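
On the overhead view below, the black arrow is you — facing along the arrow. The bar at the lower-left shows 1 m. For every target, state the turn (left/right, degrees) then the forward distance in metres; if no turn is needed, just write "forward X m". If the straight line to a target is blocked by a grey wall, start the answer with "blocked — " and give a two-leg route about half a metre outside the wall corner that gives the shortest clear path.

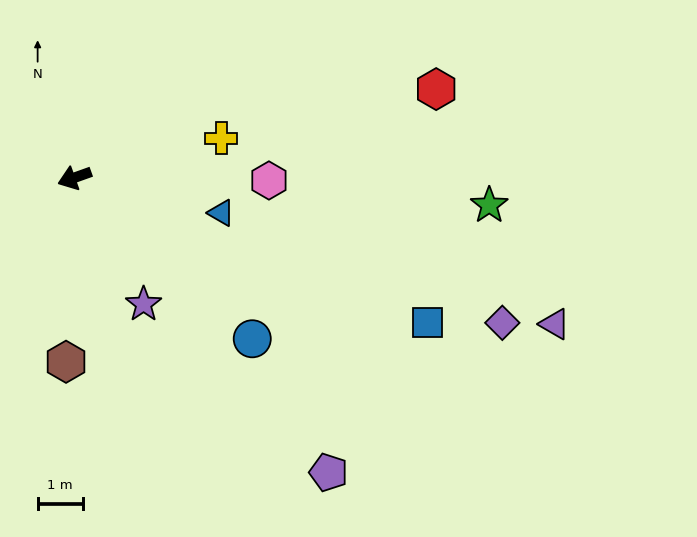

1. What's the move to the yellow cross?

turn left 175°, forward 3.4 m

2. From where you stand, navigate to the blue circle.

turn left 118°, forward 5.3 m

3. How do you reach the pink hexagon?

turn left 160°, forward 4.3 m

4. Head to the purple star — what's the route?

turn left 99°, forward 3.2 m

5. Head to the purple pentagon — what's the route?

turn left 111°, forward 8.7 m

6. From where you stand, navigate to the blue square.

turn left 138°, forward 8.5 m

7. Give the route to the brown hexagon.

turn left 68°, forward 4.1 m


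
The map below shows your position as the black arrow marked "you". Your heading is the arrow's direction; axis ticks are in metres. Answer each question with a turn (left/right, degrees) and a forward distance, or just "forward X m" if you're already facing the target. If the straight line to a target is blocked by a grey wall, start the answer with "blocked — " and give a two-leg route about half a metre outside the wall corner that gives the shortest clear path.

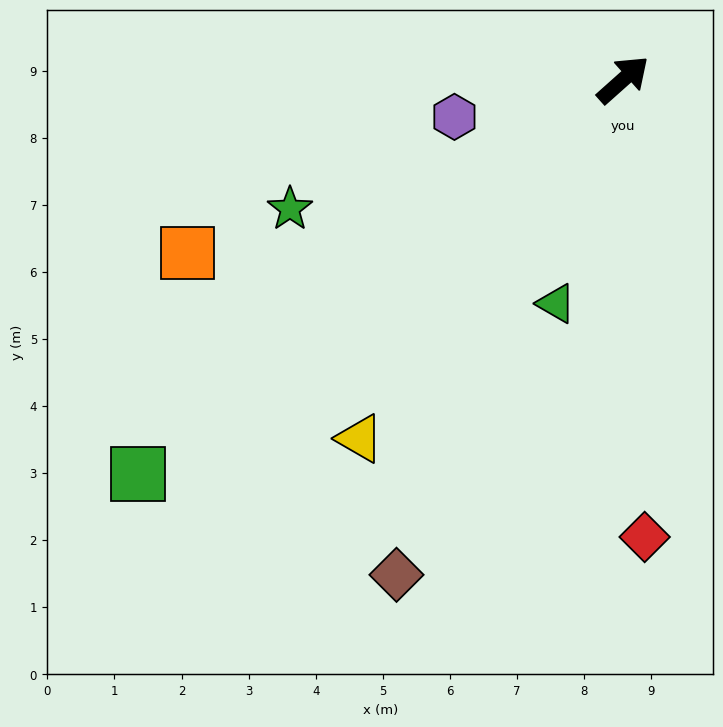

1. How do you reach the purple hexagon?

turn left 151°, forward 2.6 m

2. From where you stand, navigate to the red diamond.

turn right 129°, forward 6.8 m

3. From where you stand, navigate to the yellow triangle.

turn right 168°, forward 6.6 m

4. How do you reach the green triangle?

turn right 148°, forward 3.5 m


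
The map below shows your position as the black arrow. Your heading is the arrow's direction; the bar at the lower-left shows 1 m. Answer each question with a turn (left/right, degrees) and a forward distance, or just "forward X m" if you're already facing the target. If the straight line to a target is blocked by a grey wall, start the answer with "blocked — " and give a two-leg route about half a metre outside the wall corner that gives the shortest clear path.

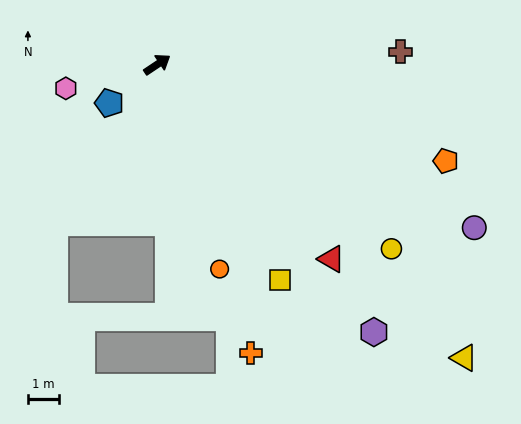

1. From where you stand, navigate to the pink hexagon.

turn left 161°, forward 3.0 m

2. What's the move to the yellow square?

turn right 94°, forward 8.0 m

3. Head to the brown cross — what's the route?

turn right 31°, forward 7.9 m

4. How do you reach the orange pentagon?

turn right 52°, forward 9.8 m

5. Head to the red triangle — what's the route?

turn right 82°, forward 8.4 m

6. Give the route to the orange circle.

turn right 107°, forward 6.9 m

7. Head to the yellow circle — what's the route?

turn right 72°, forward 9.6 m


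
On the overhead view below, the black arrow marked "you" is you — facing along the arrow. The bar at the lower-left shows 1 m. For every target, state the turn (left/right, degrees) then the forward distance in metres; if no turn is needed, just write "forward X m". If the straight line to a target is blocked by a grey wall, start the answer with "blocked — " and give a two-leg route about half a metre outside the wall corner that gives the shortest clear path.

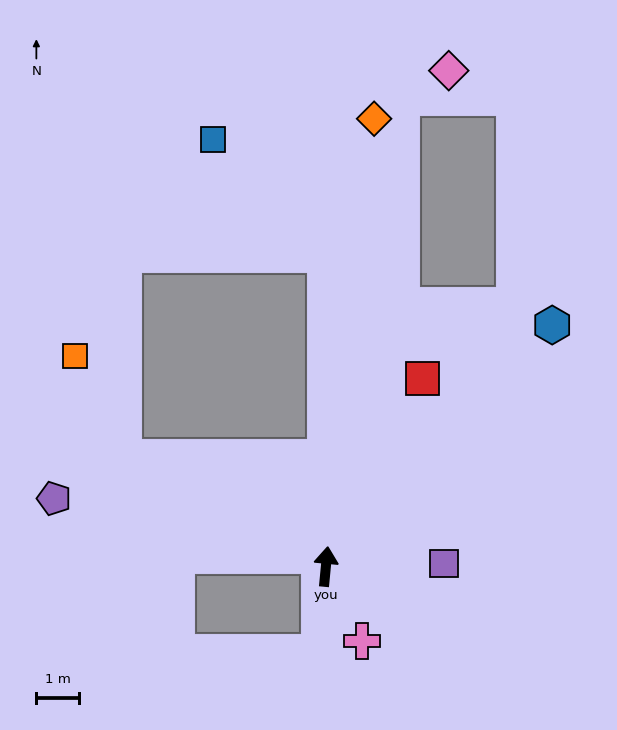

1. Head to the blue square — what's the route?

blocked — turn left 6°, forward 7.3 m, then turn left 44°, forward 3.8 m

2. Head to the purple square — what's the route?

turn right 83°, forward 2.8 m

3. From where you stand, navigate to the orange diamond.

forward 10.5 m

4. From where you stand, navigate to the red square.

turn right 22°, forward 5.0 m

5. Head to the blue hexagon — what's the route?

turn right 38°, forward 7.8 m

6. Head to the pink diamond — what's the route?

blocked — turn right 4°, forward 11.1 m, then turn right 51°, forward 1.3 m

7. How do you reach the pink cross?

turn right 149°, forward 1.9 m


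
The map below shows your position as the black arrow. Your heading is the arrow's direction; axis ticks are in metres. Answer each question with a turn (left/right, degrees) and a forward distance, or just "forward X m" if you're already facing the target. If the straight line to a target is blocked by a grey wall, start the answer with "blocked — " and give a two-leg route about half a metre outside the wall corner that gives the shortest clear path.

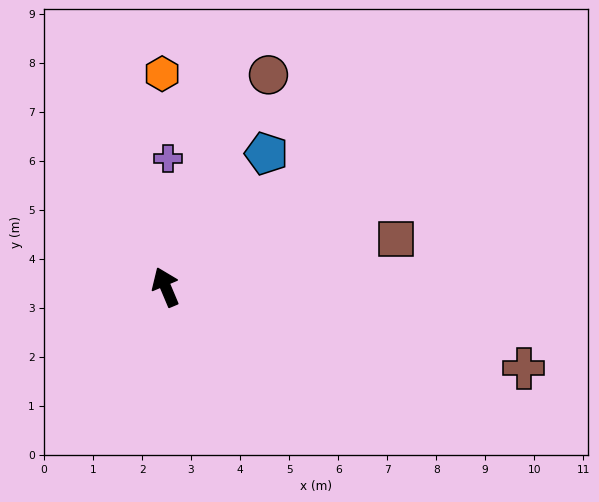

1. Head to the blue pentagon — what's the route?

turn right 60°, forward 3.4 m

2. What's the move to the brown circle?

turn right 49°, forward 4.8 m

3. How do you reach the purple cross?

turn right 24°, forward 2.6 m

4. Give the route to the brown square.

turn right 101°, forward 4.8 m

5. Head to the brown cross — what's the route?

turn right 126°, forward 7.5 m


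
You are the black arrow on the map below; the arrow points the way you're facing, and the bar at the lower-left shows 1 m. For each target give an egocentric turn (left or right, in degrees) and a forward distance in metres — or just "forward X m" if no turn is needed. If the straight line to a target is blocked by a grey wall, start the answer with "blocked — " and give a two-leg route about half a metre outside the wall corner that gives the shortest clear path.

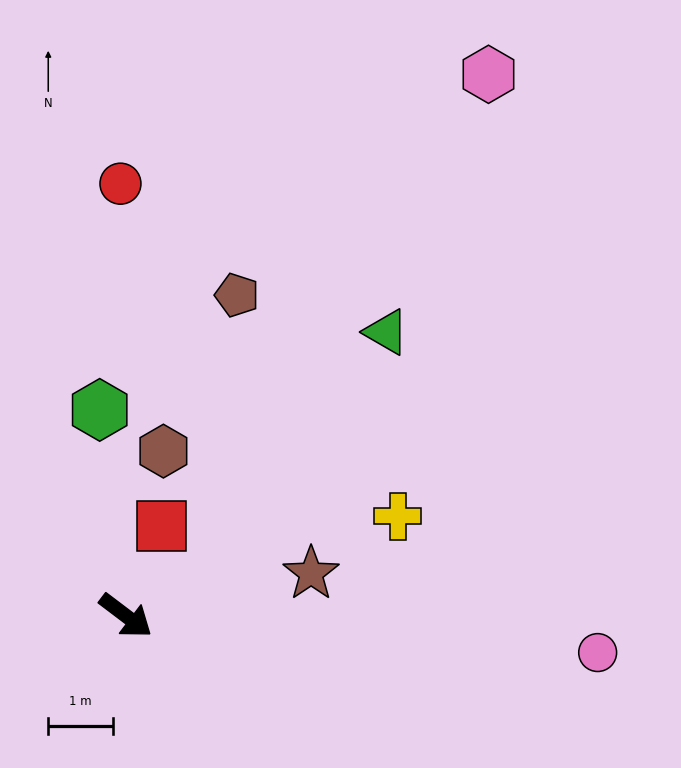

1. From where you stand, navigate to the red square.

turn left 106°, forward 1.5 m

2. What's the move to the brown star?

turn left 50°, forward 2.9 m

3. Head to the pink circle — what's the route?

turn left 33°, forward 7.3 m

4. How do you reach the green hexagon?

turn left 134°, forward 3.2 m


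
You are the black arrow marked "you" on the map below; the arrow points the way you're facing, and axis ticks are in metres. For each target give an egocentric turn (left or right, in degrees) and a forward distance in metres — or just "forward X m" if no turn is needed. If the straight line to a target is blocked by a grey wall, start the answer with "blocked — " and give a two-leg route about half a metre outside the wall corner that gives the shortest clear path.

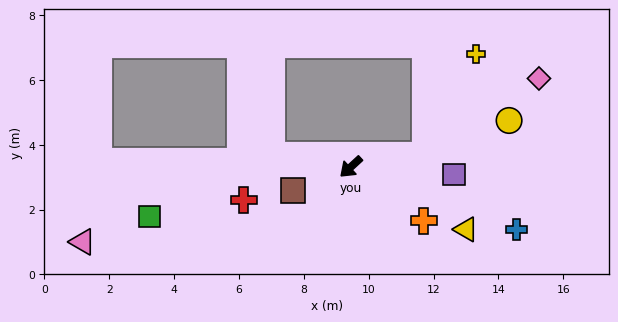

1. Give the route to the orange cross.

turn left 101°, forward 2.8 m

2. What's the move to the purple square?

turn left 133°, forward 3.2 m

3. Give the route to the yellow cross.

blocked — turn left 146°, forward 2.3 m, then turn left 55°, forward 3.5 m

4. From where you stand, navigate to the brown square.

turn right 21°, forward 1.9 m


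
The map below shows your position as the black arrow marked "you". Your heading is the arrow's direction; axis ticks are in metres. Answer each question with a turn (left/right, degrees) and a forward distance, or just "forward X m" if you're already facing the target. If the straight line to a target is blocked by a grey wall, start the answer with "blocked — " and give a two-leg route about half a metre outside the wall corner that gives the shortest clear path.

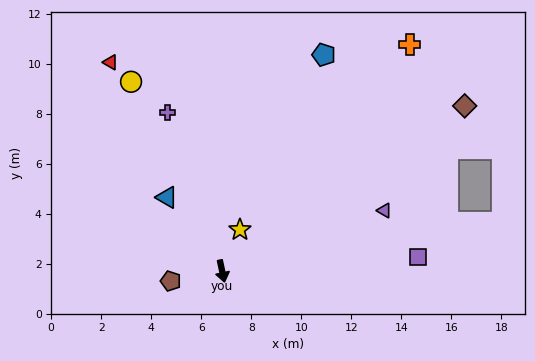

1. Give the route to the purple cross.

turn right 173°, forward 6.7 m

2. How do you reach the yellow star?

turn left 145°, forward 1.8 m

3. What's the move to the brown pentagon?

turn right 91°, forward 2.1 m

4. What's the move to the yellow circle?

turn right 166°, forward 8.4 m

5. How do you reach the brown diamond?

turn left 112°, forward 11.7 m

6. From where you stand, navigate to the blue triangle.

turn right 155°, forward 3.7 m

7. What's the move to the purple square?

turn left 82°, forward 7.8 m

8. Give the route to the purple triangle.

turn left 98°, forward 6.9 m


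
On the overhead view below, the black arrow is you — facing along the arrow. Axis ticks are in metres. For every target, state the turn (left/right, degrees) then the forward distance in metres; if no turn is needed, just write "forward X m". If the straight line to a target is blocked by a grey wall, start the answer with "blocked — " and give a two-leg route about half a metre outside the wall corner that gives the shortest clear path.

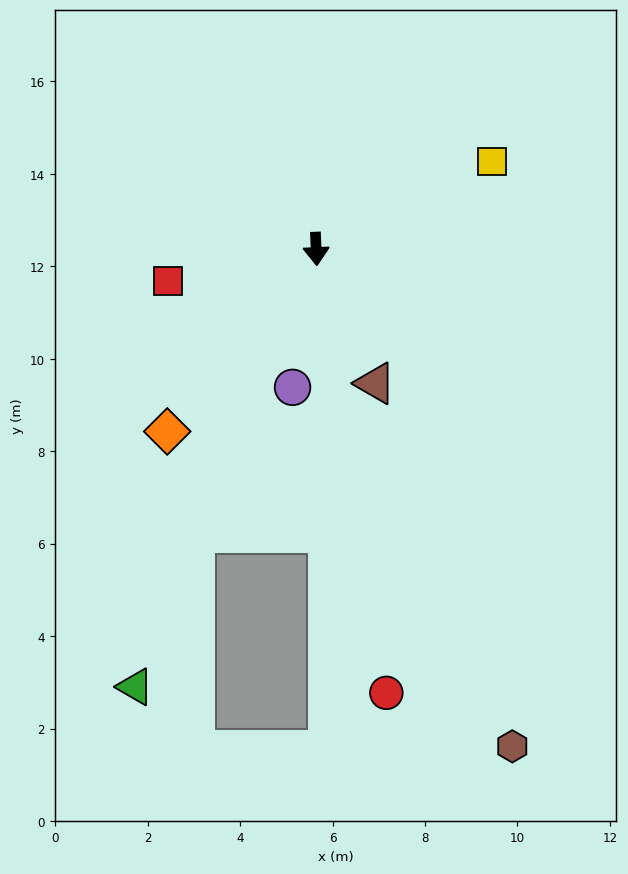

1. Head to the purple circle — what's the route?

turn right 12°, forward 3.0 m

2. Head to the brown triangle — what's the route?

turn left 21°, forward 3.2 m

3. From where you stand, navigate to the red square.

turn right 80°, forward 3.3 m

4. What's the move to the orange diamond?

turn right 42°, forward 5.1 m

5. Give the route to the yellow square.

turn left 114°, forward 4.3 m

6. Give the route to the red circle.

turn left 6°, forward 9.7 m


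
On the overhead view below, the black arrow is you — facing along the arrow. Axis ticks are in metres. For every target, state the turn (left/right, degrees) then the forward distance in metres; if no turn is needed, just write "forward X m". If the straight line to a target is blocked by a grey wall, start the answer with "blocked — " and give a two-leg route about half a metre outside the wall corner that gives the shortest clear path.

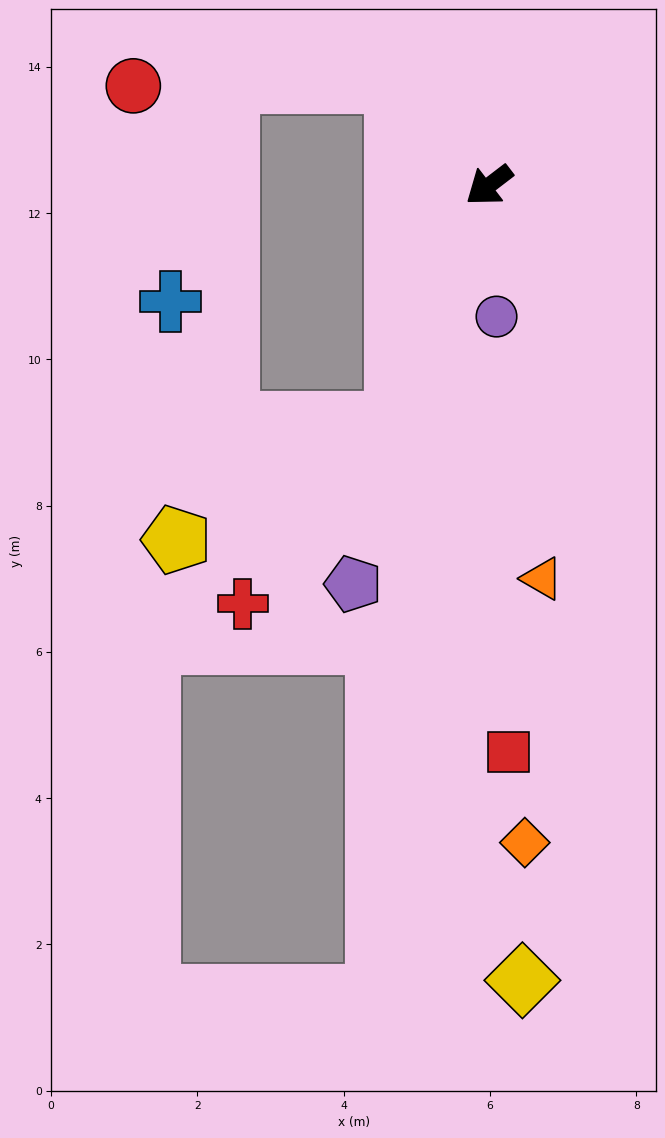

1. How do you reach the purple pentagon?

turn left 34°, forward 5.8 m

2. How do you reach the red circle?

blocked — turn right 85°, forward 1.9 m, then turn left 48°, forward 3.6 m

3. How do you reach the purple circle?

turn left 56°, forward 1.8 m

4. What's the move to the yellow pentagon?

blocked — turn left 31°, forward 3.5 m, then turn right 40°, forward 3.4 m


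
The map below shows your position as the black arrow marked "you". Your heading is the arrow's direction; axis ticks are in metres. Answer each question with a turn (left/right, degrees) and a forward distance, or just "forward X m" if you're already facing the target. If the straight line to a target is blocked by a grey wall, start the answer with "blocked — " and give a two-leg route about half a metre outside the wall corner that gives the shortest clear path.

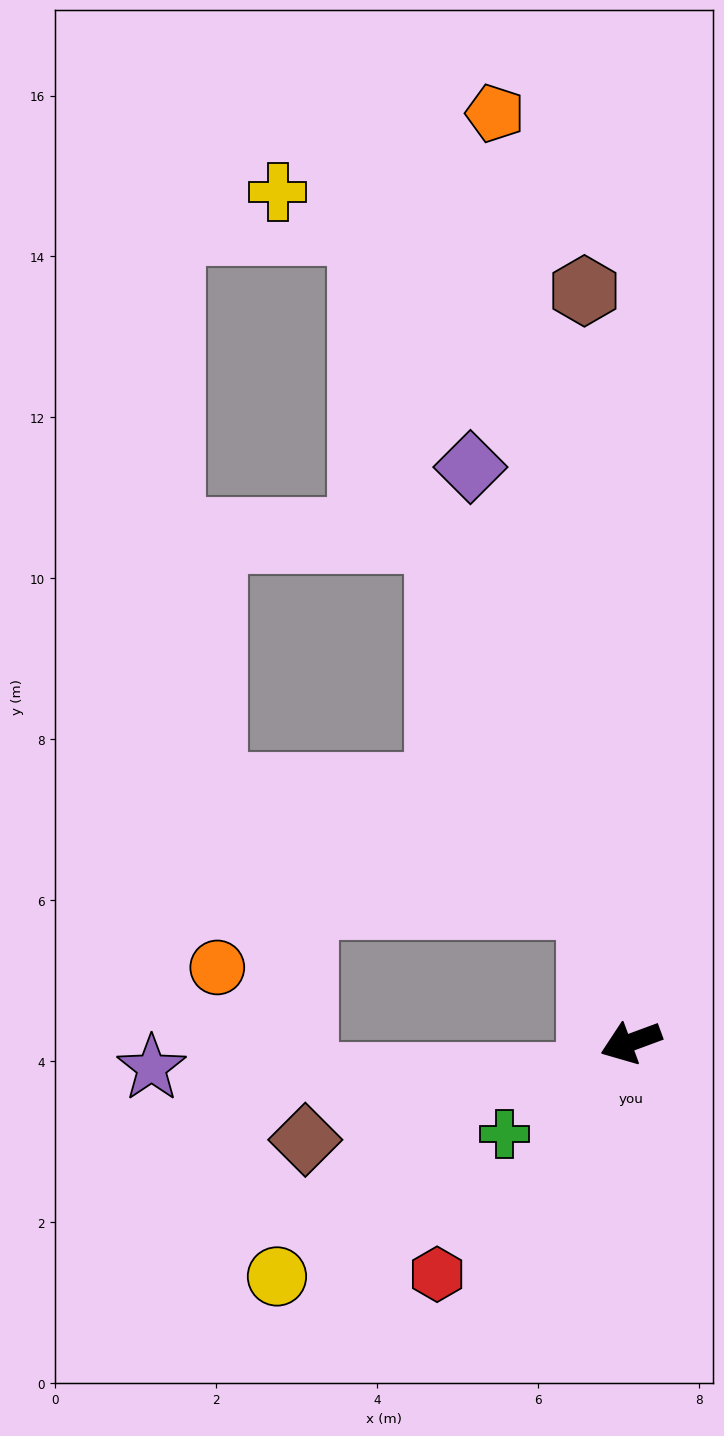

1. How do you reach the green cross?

turn left 16°, forward 1.9 m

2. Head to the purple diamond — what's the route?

turn right 95°, forward 7.4 m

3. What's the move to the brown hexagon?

turn right 107°, forward 9.4 m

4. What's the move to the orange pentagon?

turn right 102°, forward 11.7 m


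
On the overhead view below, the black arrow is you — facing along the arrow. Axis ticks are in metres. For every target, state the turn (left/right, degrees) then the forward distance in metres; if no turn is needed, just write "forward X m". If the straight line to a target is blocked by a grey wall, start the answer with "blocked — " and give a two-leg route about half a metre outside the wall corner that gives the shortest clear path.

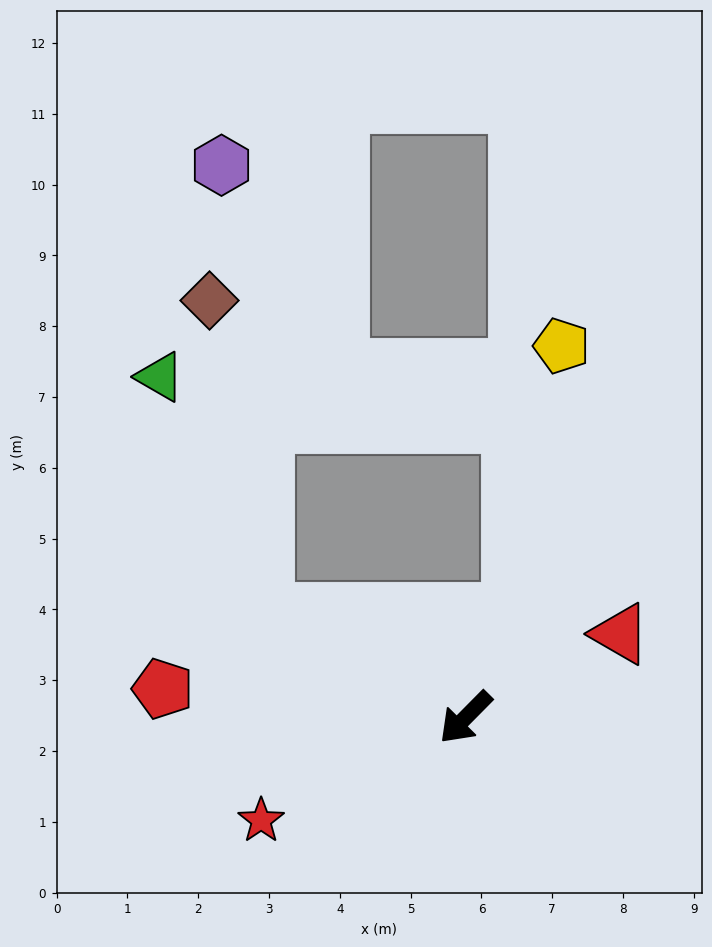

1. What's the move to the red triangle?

turn left 163°, forward 2.5 m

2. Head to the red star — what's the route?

turn right 19°, forward 3.2 m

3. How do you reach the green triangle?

blocked — turn right 73°, forward 3.2 m, then turn right 39°, forward 3.6 m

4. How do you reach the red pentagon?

turn right 51°, forward 4.3 m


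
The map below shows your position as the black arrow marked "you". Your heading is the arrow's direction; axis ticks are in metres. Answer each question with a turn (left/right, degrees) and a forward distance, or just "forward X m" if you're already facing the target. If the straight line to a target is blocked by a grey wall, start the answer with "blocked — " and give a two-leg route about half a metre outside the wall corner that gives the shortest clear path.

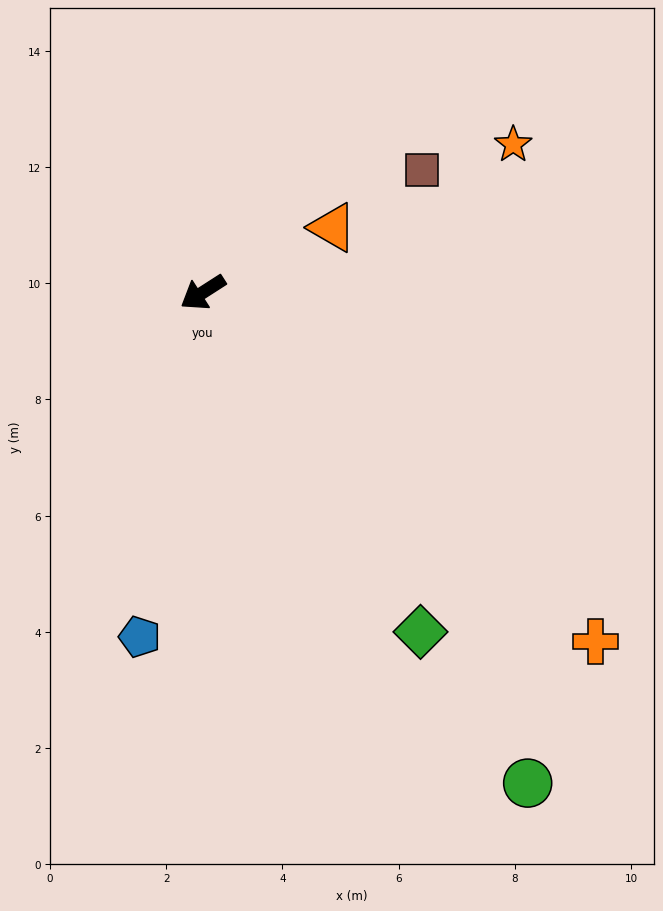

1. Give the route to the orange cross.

turn left 106°, forward 9.0 m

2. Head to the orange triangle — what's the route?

turn left 174°, forward 2.5 m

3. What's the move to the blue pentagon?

turn left 47°, forward 6.0 m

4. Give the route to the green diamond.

turn left 90°, forward 6.9 m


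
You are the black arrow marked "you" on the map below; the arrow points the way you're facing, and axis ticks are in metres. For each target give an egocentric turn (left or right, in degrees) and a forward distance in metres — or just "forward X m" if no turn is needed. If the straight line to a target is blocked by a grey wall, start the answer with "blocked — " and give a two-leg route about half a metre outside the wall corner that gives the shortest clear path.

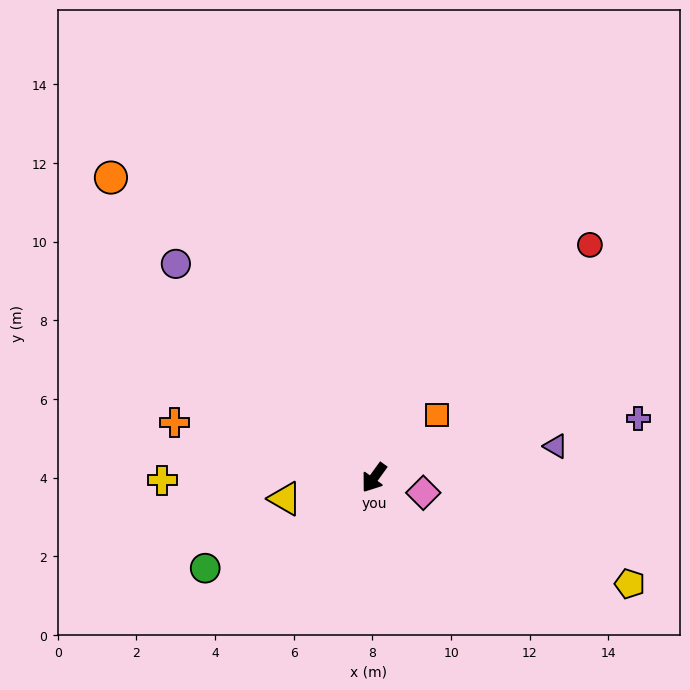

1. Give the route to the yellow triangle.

turn right 41°, forward 2.3 m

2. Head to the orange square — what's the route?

turn left 171°, forward 2.3 m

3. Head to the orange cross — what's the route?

turn right 70°, forward 5.3 m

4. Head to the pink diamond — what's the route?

turn left 109°, forward 1.3 m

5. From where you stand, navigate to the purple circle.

turn right 101°, forward 7.4 m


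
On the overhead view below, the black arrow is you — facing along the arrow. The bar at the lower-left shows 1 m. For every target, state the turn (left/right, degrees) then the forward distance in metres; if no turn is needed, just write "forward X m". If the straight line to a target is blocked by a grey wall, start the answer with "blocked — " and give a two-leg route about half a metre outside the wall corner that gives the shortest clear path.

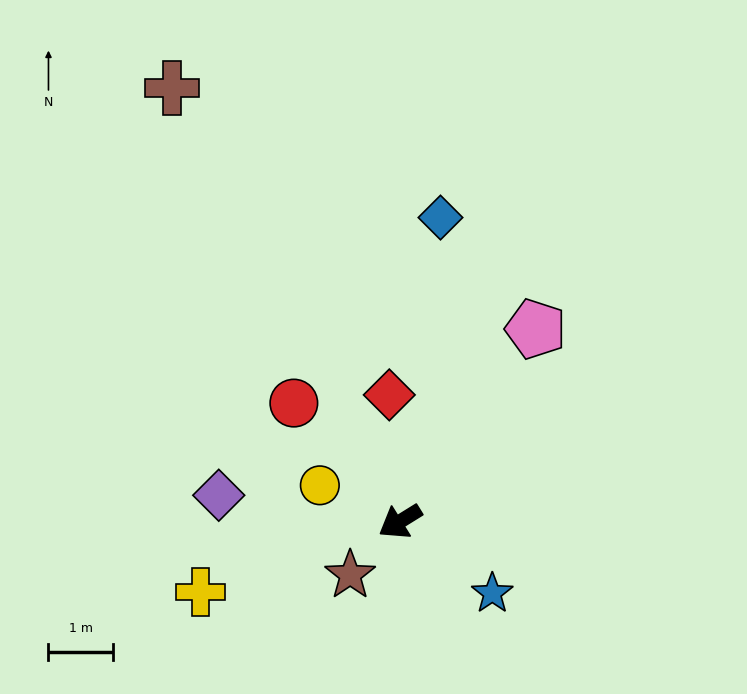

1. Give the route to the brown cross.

turn right 94°, forward 7.6 m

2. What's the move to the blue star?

turn left 110°, forward 1.8 m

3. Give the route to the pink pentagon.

turn right 157°, forward 3.7 m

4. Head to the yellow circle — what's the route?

turn right 56°, forward 1.4 m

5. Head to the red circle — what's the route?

turn right 80°, forward 2.5 m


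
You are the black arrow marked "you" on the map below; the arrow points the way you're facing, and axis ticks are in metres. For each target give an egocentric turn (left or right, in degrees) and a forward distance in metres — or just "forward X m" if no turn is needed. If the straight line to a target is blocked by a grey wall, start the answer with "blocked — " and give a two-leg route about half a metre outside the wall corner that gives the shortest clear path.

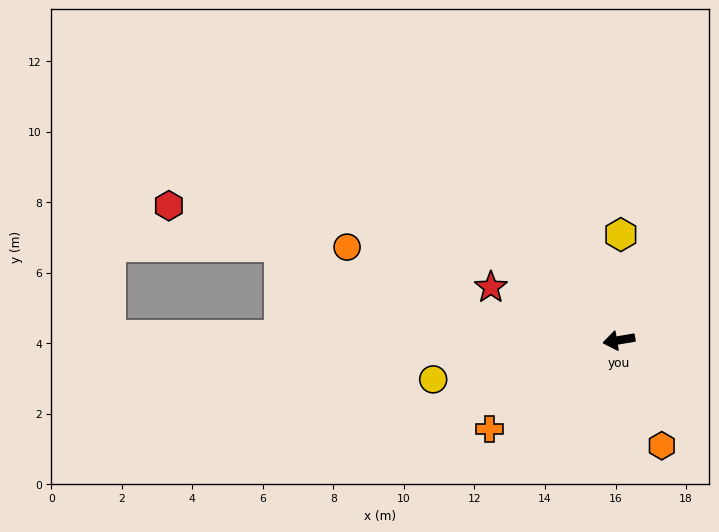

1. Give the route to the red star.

turn right 32°, forward 3.9 m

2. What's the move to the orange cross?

turn left 25°, forward 4.5 m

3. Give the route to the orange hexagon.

turn left 103°, forward 3.2 m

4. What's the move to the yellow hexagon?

turn right 101°, forward 3.0 m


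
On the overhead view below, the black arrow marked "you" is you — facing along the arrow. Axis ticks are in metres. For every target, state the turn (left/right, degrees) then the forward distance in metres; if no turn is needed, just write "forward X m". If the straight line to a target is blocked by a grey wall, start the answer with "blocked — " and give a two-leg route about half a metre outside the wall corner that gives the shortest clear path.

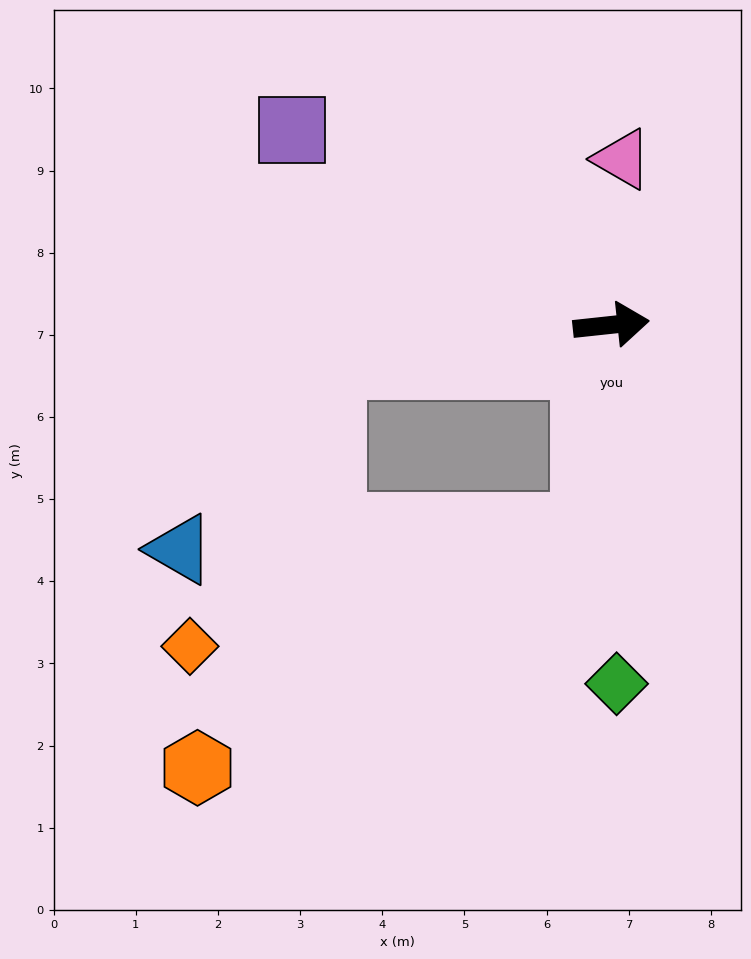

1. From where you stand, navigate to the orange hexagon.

blocked — turn right 103°, forward 2.5 m, then turn right 51°, forward 5.6 m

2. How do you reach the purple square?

turn left 142°, forward 4.6 m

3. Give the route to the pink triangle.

turn left 80°, forward 2.0 m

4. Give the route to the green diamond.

turn right 95°, forward 4.4 m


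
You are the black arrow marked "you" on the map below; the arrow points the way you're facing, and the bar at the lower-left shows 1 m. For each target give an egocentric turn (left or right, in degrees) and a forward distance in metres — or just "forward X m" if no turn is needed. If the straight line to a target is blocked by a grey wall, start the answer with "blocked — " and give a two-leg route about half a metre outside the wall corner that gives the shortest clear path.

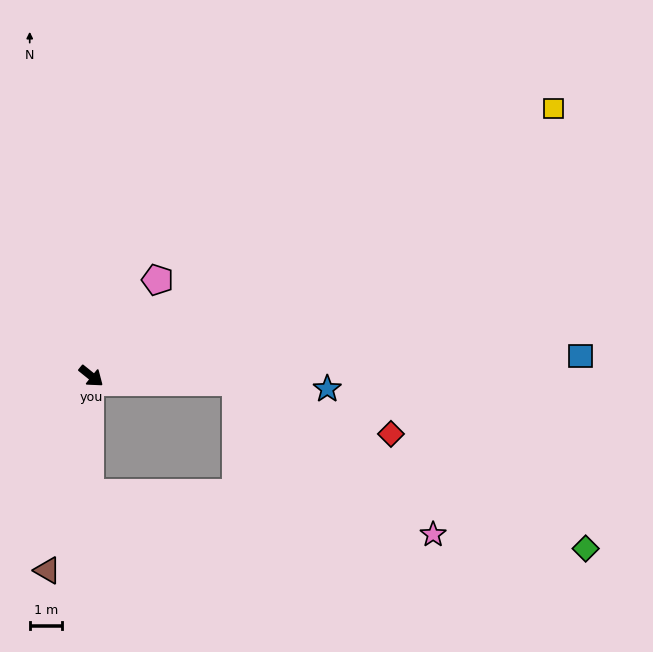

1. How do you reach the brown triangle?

turn right 64°, forward 6.1 m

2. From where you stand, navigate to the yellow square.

turn left 69°, forward 16.4 m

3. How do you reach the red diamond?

blocked — turn left 37°, forward 4.4 m, then turn right 17°, forward 5.0 m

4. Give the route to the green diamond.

blocked — turn left 37°, forward 4.4 m, then turn right 24°, forward 11.9 m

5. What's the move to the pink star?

blocked — turn left 37°, forward 4.4 m, then turn right 36°, forward 7.6 m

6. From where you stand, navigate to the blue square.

turn left 41°, forward 15.0 m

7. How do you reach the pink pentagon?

turn left 94°, forward 3.6 m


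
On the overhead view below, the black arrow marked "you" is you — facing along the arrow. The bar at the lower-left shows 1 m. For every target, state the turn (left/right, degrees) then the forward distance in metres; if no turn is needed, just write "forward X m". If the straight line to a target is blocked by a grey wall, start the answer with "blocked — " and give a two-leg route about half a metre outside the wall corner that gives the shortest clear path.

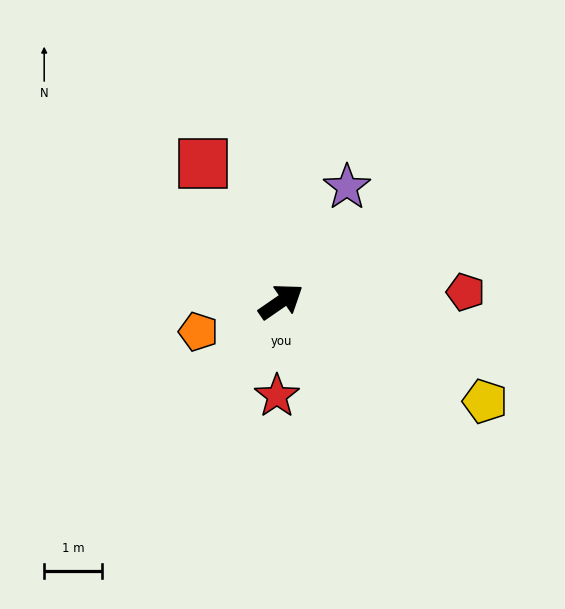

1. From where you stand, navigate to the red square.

turn left 85°, forward 2.7 m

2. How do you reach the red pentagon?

turn right 32°, forward 3.2 m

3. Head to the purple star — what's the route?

turn left 25°, forward 2.3 m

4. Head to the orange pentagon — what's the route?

turn left 165°, forward 1.5 m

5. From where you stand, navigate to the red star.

turn right 127°, forward 1.6 m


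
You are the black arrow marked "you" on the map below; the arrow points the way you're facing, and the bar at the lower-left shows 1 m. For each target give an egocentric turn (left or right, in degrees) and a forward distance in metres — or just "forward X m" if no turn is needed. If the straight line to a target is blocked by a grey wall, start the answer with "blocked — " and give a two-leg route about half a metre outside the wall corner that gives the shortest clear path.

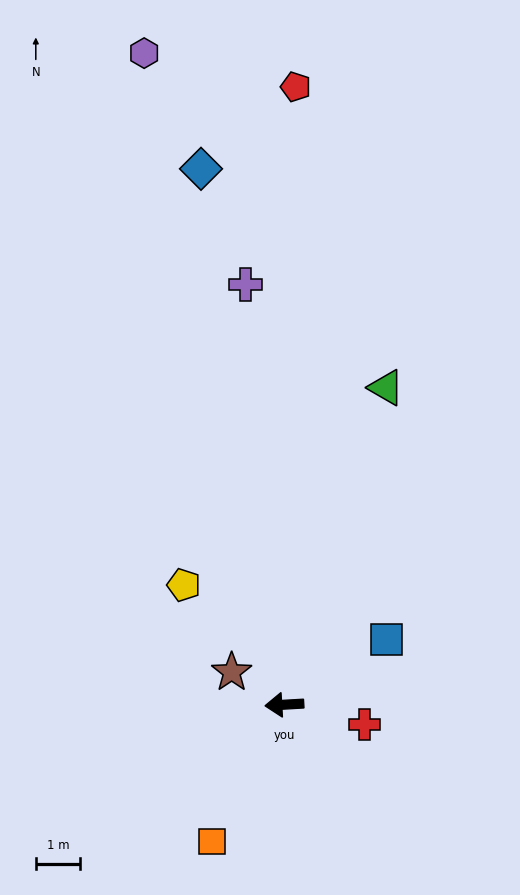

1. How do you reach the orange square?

turn left 59°, forward 3.5 m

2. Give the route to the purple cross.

turn right 88°, forward 9.6 m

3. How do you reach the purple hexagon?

turn right 81°, forward 15.1 m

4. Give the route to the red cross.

turn left 163°, forward 1.9 m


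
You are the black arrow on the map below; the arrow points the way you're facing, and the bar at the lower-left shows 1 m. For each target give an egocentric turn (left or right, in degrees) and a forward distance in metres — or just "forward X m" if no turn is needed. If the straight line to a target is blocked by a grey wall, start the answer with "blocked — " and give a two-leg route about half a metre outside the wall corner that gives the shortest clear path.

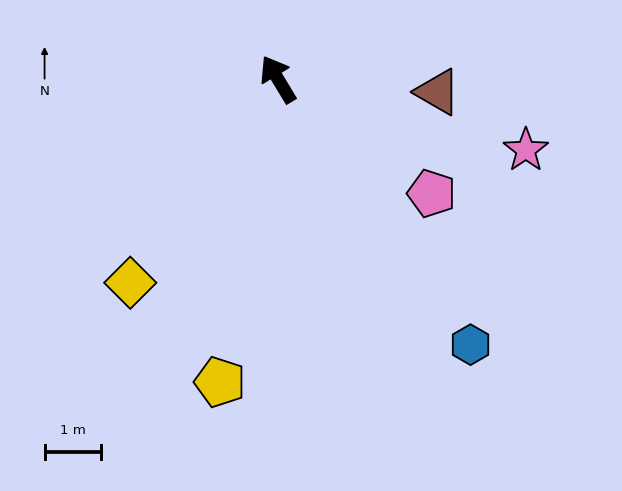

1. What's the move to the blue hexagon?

turn right 175°, forward 5.8 m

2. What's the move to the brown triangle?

turn right 126°, forward 2.8 m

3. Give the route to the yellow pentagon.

turn left 138°, forward 5.5 m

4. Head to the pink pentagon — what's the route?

turn right 158°, forward 3.4 m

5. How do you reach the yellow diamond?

turn left 113°, forward 4.5 m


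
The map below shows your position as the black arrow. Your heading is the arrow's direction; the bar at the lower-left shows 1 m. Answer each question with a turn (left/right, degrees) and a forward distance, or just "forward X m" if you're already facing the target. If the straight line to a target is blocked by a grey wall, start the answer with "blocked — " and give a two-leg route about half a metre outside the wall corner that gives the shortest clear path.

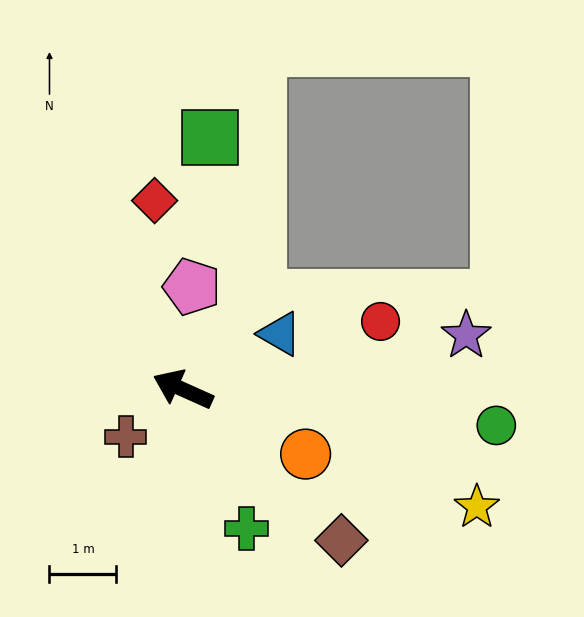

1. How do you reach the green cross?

turn left 139°, forward 2.3 m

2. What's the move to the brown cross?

turn left 64°, forward 1.1 m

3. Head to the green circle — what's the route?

turn right 162°, forward 4.7 m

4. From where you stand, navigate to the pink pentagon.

turn right 71°, forward 1.5 m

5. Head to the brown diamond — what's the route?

turn left 161°, forward 3.3 m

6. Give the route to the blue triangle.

turn right 126°, forward 1.7 m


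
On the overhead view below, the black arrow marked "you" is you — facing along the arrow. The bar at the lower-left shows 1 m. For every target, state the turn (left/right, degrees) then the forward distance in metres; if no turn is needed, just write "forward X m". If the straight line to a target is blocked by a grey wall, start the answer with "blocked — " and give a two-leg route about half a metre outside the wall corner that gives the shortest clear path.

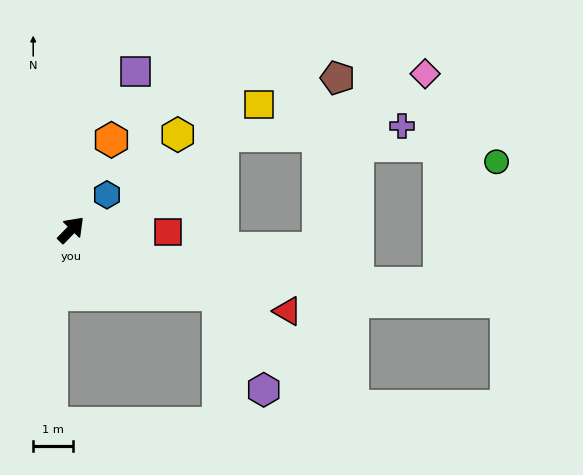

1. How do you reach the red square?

turn right 47°, forward 2.4 m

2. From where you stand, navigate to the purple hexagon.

blocked — turn right 69°, forward 4.0 m, then turn right 42°, forward 2.6 m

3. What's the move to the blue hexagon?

forward 1.2 m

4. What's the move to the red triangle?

turn right 66°, forward 5.8 m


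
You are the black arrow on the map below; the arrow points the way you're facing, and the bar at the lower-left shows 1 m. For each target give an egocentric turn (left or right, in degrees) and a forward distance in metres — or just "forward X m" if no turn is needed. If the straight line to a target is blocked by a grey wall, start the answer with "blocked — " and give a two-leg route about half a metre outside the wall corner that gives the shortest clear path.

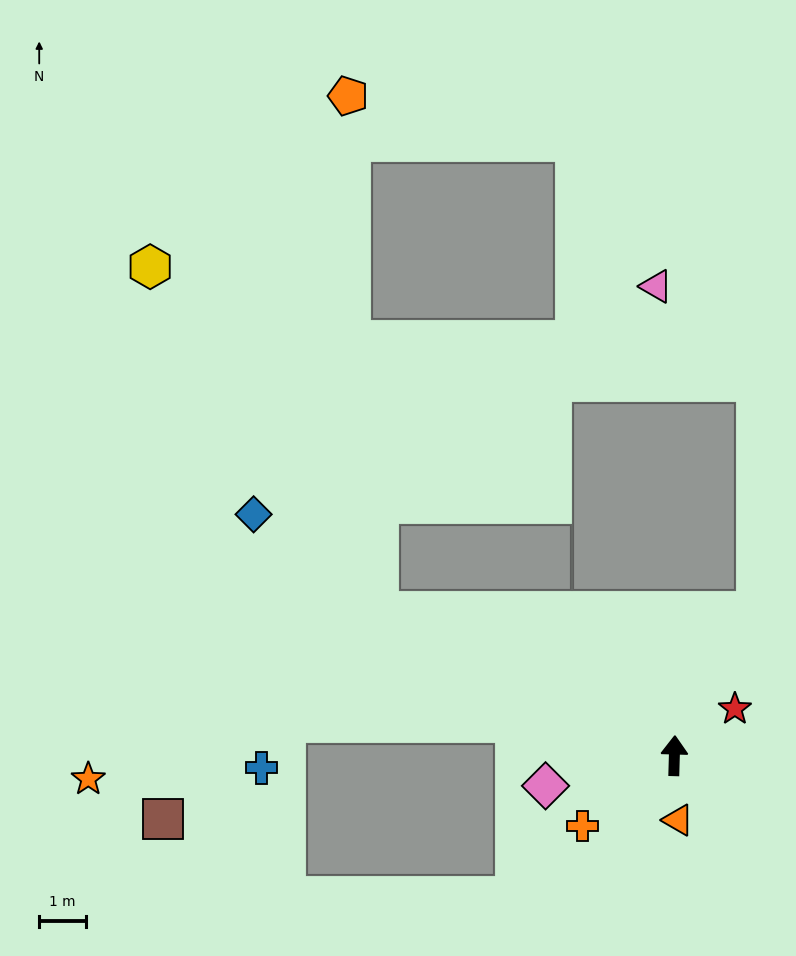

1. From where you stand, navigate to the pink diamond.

turn left 105°, forward 2.8 m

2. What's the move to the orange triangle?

turn right 175°, forward 1.4 m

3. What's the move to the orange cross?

turn left 129°, forward 2.5 m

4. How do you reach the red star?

turn right 51°, forward 1.6 m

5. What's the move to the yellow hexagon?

blocked — turn left 66°, forward 7.0 m, then turn right 31°, forward 8.8 m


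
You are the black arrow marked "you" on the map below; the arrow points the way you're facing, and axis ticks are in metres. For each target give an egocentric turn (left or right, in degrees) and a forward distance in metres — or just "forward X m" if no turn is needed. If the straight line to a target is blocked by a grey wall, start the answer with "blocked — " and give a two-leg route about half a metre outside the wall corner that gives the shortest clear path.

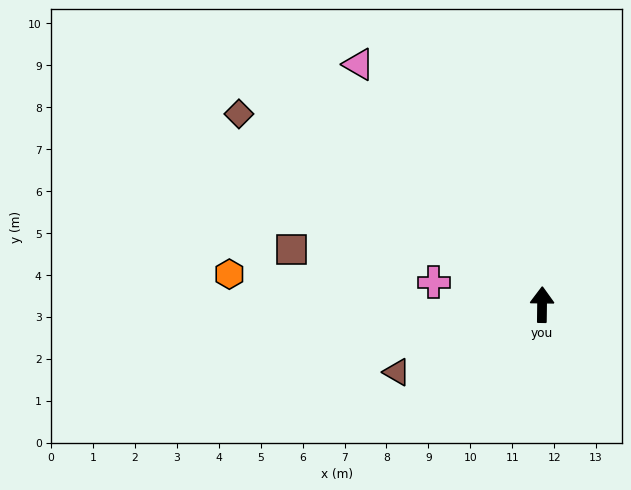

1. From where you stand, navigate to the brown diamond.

turn left 59°, forward 8.5 m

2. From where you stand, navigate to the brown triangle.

turn left 116°, forward 3.8 m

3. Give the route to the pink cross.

turn left 79°, forward 2.6 m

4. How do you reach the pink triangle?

turn left 38°, forward 7.2 m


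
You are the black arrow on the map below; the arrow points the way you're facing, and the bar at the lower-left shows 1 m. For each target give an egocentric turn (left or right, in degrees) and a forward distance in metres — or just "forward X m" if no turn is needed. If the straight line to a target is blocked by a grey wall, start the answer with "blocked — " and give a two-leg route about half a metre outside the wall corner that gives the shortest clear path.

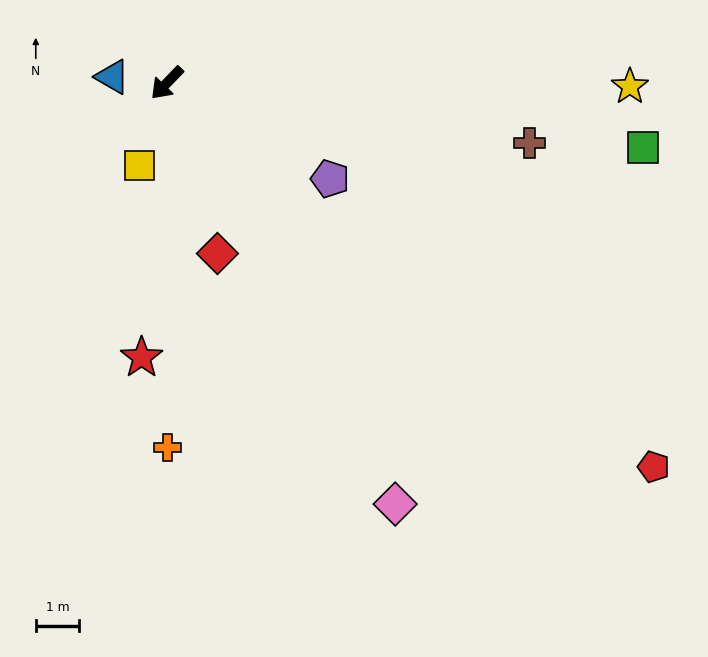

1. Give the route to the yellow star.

turn left 134°, forward 10.7 m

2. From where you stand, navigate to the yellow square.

turn left 25°, forward 2.0 m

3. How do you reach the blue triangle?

turn right 52°, forward 1.3 m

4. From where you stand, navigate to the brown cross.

turn left 125°, forward 8.5 m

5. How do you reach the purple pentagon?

turn left 104°, forward 4.4 m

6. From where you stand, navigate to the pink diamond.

turn left 72°, forward 11.1 m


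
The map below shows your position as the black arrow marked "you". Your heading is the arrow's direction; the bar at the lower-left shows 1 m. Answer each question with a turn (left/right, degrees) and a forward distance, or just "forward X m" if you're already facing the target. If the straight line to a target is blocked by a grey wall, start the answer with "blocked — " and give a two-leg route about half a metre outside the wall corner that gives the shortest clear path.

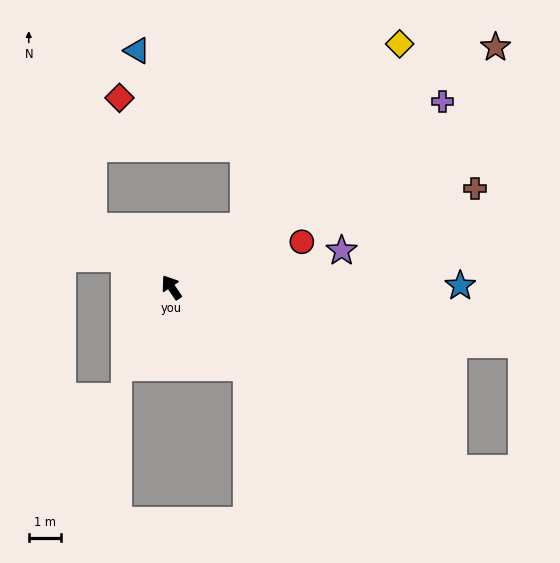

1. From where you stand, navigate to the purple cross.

turn right 90°, forward 10.1 m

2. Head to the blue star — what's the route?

turn right 124°, forward 8.9 m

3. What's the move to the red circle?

turn right 105°, forward 4.2 m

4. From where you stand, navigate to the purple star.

turn right 112°, forward 5.3 m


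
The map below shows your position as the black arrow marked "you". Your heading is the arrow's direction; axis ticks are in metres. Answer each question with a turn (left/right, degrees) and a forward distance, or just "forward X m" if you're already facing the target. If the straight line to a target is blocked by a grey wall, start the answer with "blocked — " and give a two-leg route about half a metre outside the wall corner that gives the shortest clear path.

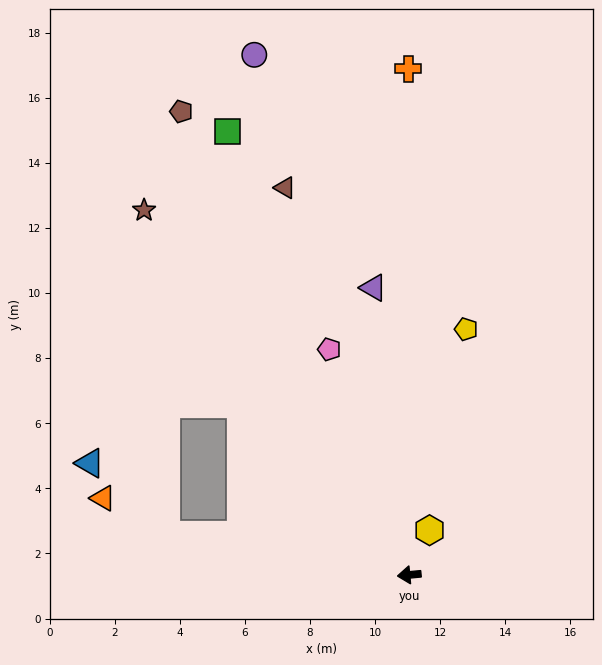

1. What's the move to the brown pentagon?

turn right 69°, forward 15.9 m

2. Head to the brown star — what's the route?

turn right 59°, forward 13.9 m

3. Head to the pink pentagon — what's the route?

turn right 76°, forward 7.4 m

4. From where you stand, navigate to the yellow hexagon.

turn right 120°, forward 1.5 m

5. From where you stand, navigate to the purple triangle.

turn right 88°, forward 8.9 m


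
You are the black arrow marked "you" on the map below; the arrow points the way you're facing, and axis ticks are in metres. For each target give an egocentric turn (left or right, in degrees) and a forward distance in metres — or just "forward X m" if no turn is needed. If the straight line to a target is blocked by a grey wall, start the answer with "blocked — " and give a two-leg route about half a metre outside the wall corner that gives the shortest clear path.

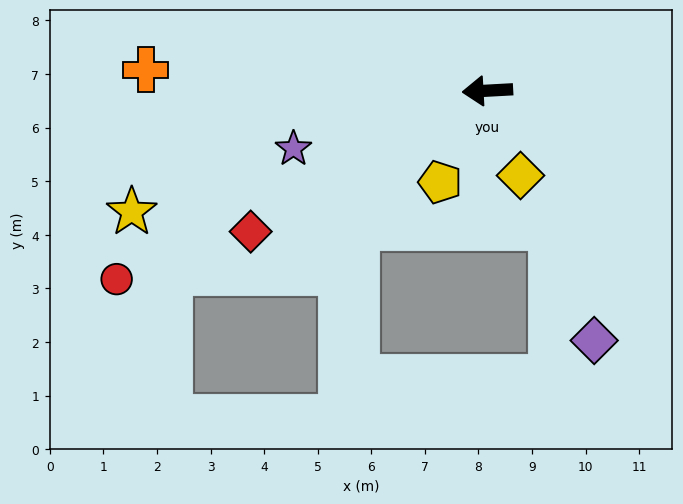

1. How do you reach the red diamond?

turn left 28°, forward 5.1 m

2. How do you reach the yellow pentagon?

turn left 60°, forward 1.9 m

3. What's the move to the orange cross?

turn right 7°, forward 6.4 m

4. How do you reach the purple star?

turn left 14°, forward 3.8 m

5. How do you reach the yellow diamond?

turn left 108°, forward 1.7 m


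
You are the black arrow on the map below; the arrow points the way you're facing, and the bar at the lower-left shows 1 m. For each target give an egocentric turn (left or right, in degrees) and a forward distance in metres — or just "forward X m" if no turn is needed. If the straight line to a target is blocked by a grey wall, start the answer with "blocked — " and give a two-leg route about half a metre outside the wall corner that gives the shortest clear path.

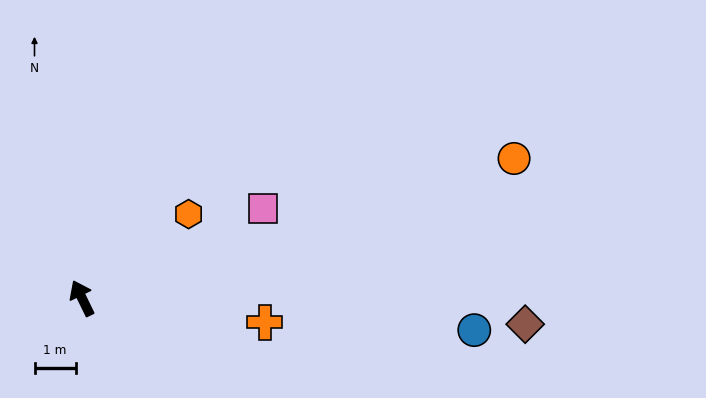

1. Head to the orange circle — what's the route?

turn right 98°, forward 11.0 m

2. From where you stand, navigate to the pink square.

turn right 90°, forward 4.9 m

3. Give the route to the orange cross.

turn right 123°, forward 4.5 m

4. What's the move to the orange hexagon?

turn right 78°, forward 3.3 m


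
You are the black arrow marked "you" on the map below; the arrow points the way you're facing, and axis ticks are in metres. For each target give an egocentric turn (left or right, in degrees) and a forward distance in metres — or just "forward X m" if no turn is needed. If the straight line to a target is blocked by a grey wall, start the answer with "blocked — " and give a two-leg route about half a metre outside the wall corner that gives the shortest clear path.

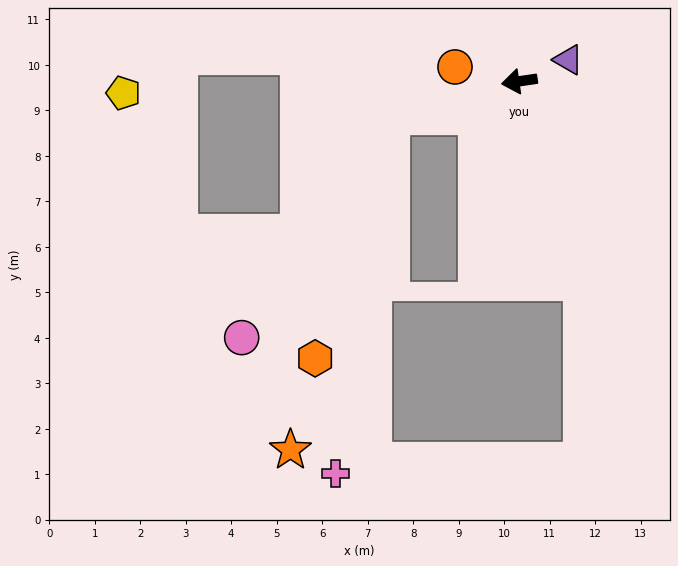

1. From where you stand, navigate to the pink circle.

blocked — turn left 7°, forward 2.9 m, then turn left 41°, forward 5.9 m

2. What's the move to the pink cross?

blocked — turn left 7°, forward 2.9 m, then turn left 66°, forward 8.0 m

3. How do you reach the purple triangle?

turn right 165°, forward 1.2 m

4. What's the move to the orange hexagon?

blocked — turn left 7°, forward 2.9 m, then turn left 57°, forward 5.6 m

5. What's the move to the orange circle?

turn right 21°, forward 1.4 m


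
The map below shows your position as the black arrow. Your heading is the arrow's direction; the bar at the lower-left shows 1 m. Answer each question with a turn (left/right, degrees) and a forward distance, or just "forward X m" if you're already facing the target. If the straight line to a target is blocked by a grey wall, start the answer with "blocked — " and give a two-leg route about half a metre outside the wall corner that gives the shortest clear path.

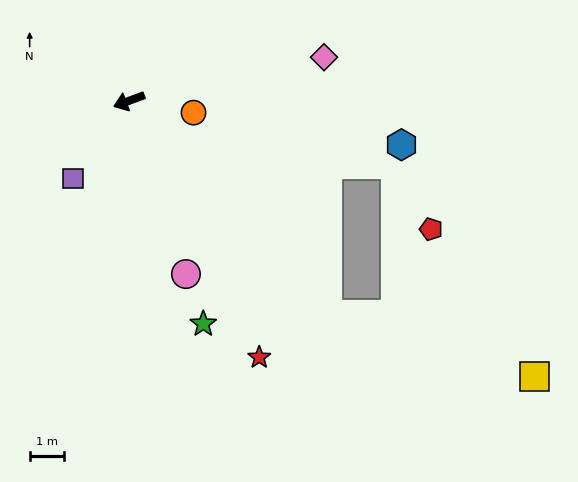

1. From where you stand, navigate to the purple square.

turn left 34°, forward 2.8 m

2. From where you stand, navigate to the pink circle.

turn left 88°, forward 5.3 m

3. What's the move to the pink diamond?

turn left 172°, forward 5.9 m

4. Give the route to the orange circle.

turn left 149°, forward 1.9 m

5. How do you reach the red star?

turn left 97°, forward 8.4 m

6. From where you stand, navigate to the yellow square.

blocked — turn left 112°, forward 8.5 m, then turn left 31°, forward 6.3 m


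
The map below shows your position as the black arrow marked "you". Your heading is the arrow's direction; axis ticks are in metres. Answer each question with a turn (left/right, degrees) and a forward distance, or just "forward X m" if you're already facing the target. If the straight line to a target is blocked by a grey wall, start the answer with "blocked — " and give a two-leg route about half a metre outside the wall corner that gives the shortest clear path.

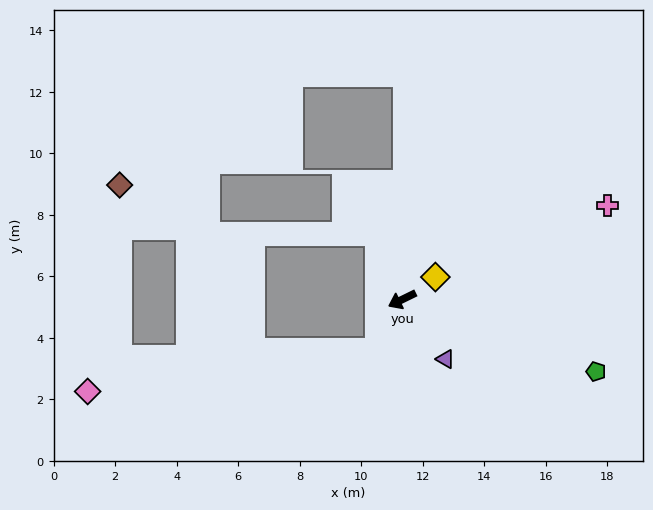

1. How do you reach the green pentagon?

turn left 134°, forward 6.7 m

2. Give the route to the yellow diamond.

turn right 172°, forward 1.3 m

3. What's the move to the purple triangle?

turn left 100°, forward 2.4 m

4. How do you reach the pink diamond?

blocked — turn left 39°, forward 1.8 m, then turn right 57°, forward 9.5 m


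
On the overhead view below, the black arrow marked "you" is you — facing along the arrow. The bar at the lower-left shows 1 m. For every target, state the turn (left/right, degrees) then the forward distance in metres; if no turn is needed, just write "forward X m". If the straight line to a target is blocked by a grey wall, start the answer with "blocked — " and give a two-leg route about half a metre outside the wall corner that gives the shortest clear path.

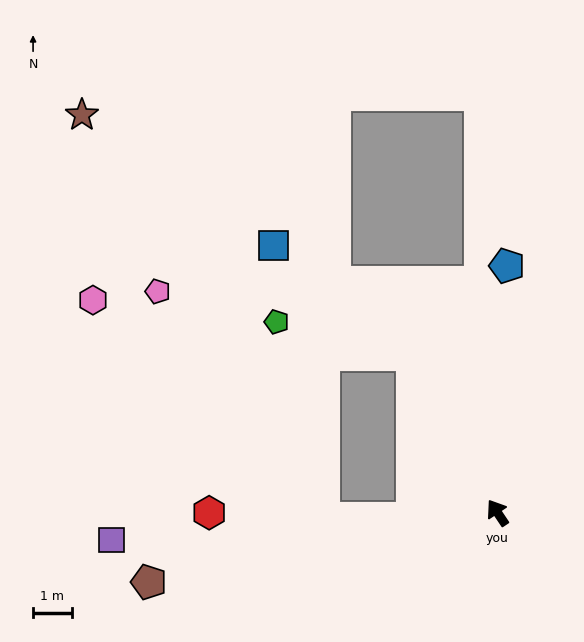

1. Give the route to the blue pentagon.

turn right 36°, forward 6.4 m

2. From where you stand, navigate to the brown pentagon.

turn left 67°, forward 9.2 m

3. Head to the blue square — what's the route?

blocked — turn right 6°, forward 4.7 m, then turn left 24°, forward 4.6 m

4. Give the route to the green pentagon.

blocked — turn right 6°, forward 4.7 m, then turn left 48°, forward 3.6 m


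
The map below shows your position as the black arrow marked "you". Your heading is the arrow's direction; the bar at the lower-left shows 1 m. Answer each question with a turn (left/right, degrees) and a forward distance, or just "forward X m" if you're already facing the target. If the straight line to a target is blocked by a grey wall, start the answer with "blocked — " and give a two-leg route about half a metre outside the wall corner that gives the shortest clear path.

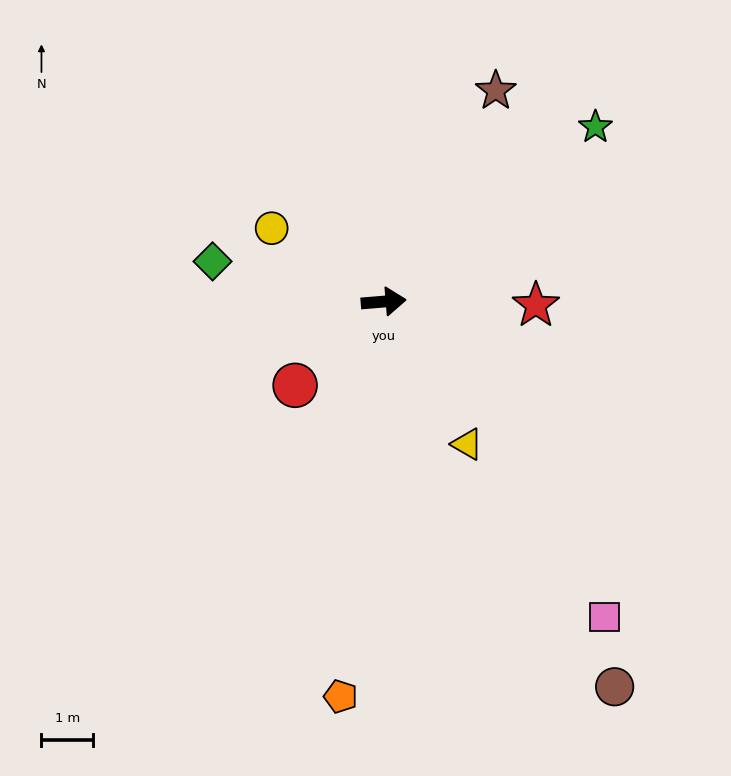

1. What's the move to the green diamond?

turn left 162°, forward 3.4 m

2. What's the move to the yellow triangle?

turn right 64°, forward 3.2 m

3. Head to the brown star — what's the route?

turn left 57°, forward 4.6 m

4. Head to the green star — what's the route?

turn left 35°, forward 5.3 m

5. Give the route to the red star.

turn right 6°, forward 2.9 m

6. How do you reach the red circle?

turn right 141°, forward 2.4 m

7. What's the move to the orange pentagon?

turn right 101°, forward 7.7 m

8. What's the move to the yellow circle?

turn left 142°, forward 2.6 m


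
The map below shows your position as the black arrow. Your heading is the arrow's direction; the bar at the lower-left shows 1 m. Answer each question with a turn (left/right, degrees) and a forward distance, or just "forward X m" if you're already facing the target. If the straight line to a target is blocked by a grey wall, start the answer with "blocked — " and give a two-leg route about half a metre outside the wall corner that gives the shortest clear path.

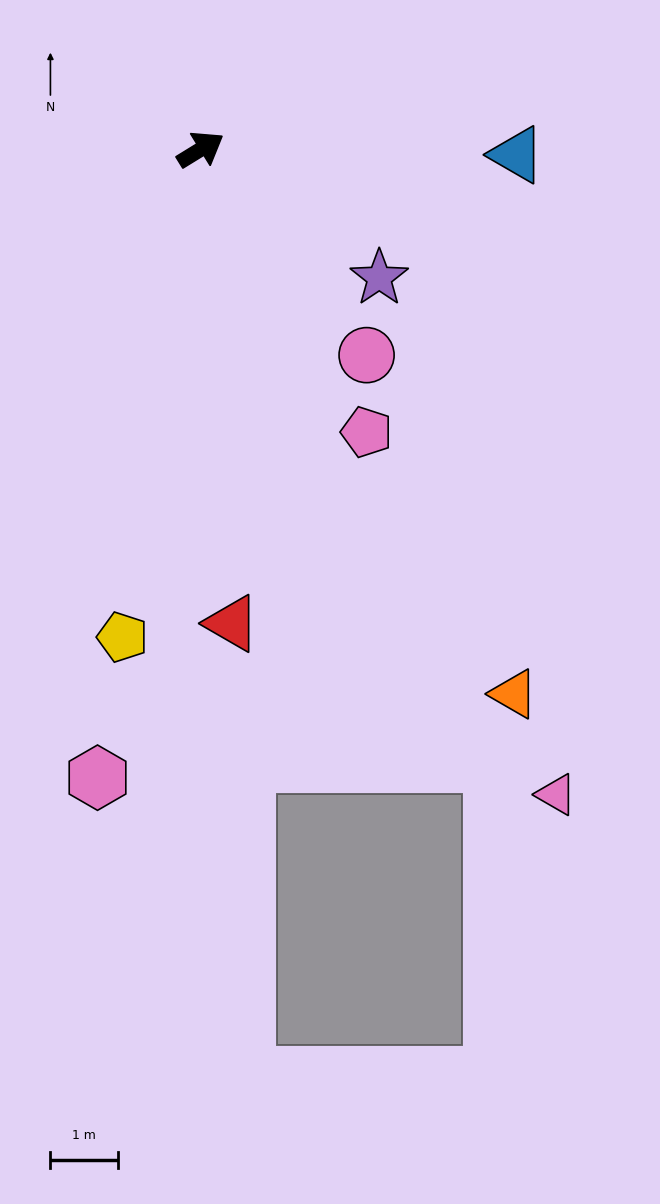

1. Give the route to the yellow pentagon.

turn right 131°, forward 7.3 m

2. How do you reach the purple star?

turn right 67°, forward 3.3 m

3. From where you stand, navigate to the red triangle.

turn right 118°, forward 7.0 m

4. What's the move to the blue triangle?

turn right 33°, forward 4.7 m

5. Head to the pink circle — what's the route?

turn right 83°, forward 3.9 m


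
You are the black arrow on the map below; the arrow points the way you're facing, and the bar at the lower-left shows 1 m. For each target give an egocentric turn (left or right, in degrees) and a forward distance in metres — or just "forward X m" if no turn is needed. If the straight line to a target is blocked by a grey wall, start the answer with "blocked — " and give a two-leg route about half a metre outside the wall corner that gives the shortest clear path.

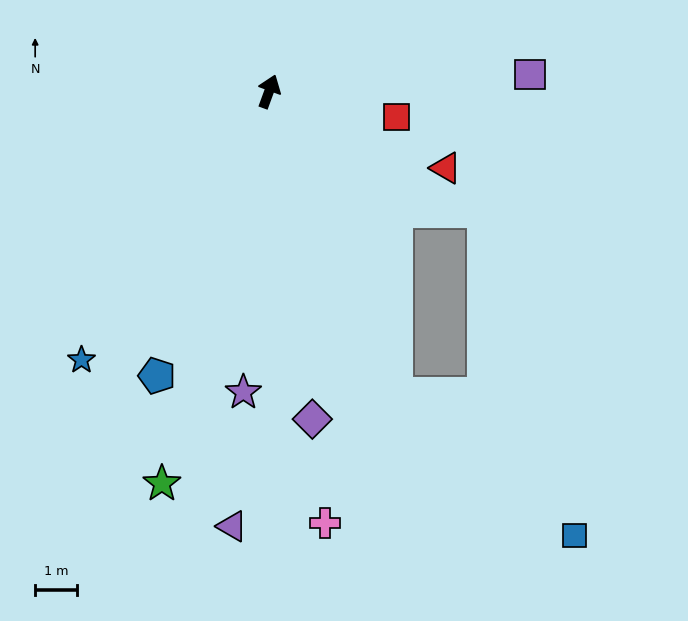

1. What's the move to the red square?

turn right 81°, forward 3.1 m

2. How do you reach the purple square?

turn right 66°, forward 6.3 m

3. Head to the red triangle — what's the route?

turn right 93°, forward 4.6 m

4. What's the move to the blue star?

turn left 165°, forward 7.9 m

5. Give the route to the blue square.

blocked — turn right 137°, forward 7.9 m, then turn left 29°, forward 5.5 m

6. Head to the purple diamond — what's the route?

turn right 152°, forward 7.9 m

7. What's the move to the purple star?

turn right 165°, forward 7.3 m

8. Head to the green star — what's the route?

turn right 175°, forward 9.8 m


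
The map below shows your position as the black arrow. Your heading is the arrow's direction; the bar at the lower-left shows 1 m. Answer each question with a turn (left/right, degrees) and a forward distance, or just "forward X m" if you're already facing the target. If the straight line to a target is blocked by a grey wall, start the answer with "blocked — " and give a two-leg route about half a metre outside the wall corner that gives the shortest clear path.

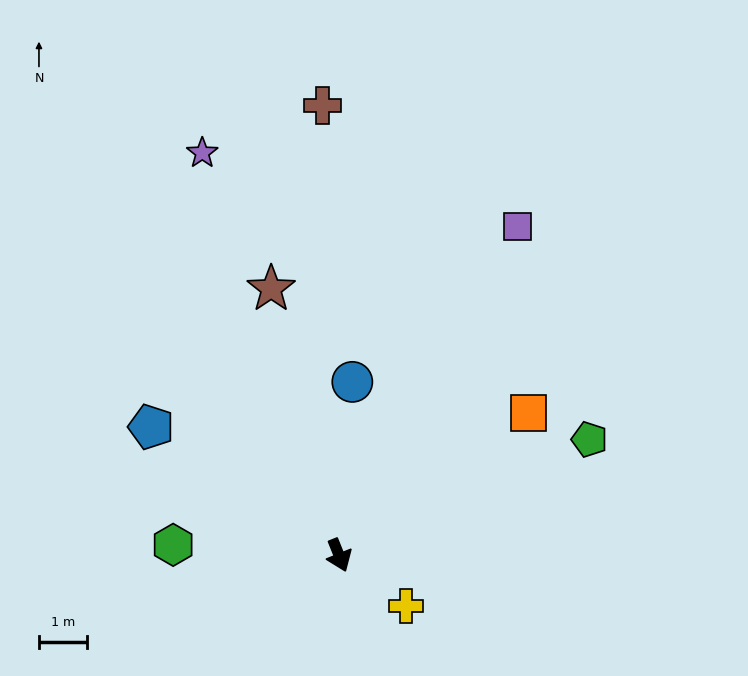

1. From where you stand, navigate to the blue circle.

turn left 154°, forward 3.6 m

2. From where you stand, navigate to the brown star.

turn left 172°, forward 5.7 m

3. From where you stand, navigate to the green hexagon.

turn right 116°, forward 3.5 m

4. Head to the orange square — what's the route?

turn left 105°, forward 4.9 m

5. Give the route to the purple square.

turn left 130°, forward 7.8 m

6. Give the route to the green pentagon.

turn left 93°, forward 5.7 m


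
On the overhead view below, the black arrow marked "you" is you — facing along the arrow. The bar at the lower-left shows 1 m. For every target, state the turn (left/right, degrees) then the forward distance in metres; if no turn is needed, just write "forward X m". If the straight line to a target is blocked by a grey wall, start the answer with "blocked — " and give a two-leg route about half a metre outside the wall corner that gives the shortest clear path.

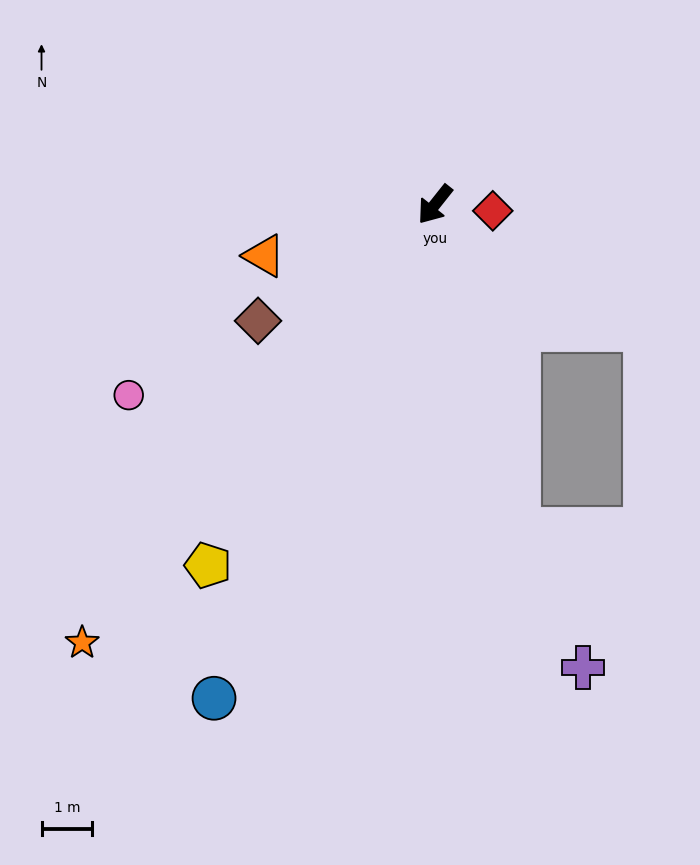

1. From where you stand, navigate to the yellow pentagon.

turn left 6°, forward 8.4 m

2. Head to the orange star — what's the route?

forward 11.1 m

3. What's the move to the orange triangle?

turn right 35°, forward 3.5 m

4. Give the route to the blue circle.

turn left 14°, forward 10.6 m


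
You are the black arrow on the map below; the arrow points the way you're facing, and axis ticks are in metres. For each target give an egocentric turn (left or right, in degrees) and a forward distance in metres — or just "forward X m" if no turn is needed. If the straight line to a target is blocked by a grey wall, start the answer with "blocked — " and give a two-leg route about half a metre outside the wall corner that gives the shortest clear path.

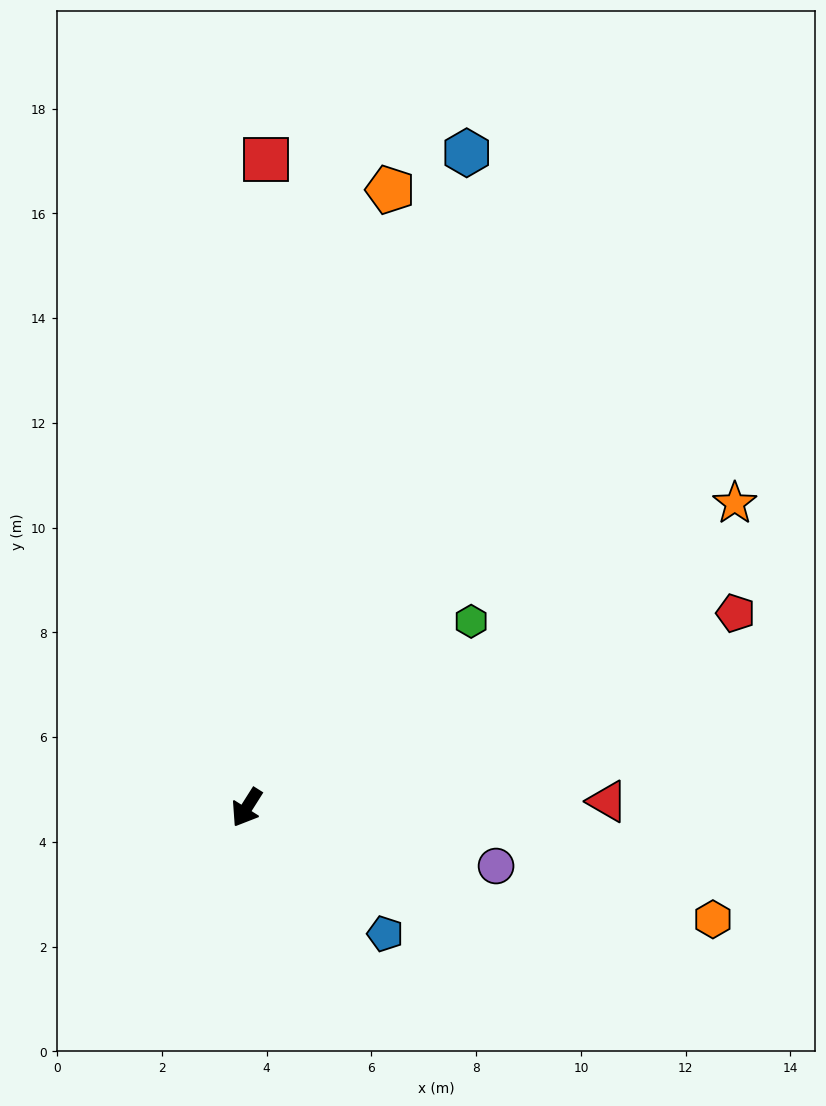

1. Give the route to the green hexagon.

turn left 162°, forward 5.6 m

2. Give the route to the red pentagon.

turn left 144°, forward 10.0 m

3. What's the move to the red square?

turn right 149°, forward 12.4 m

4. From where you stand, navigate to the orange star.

turn left 154°, forward 11.0 m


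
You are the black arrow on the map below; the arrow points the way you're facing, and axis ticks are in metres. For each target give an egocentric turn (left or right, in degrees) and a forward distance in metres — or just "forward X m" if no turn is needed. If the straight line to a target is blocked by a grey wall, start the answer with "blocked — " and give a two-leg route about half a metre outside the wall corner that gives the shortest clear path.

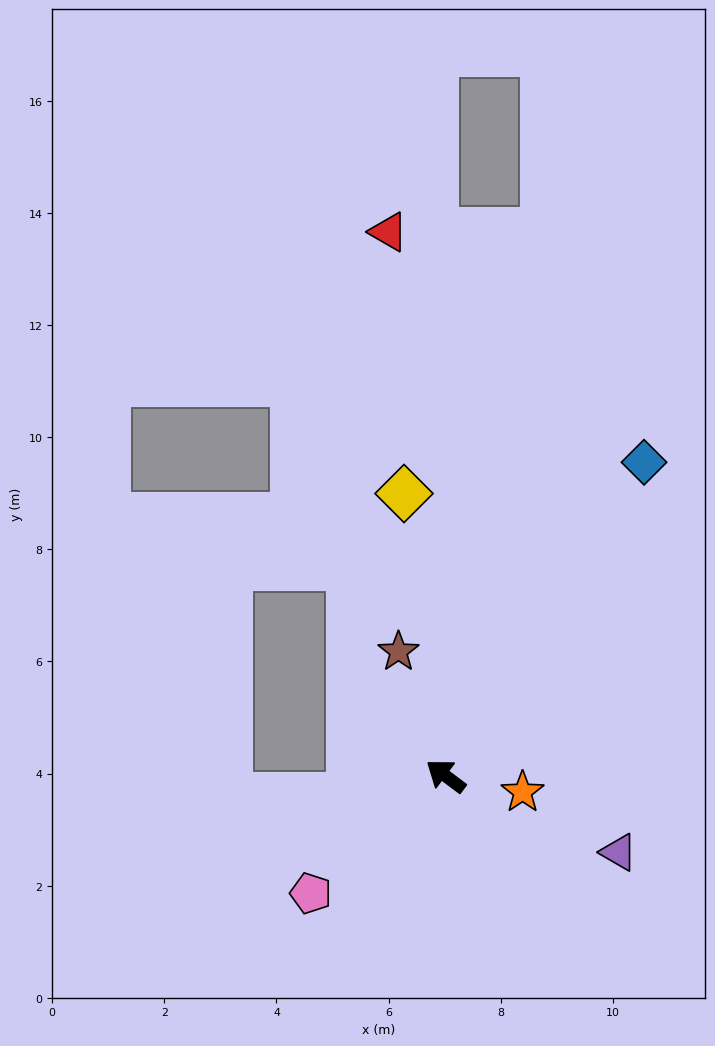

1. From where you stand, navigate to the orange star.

turn right 155°, forward 1.4 m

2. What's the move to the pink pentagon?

turn left 78°, forward 3.2 m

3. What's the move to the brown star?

turn right 32°, forward 2.4 m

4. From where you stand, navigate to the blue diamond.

turn right 86°, forward 6.6 m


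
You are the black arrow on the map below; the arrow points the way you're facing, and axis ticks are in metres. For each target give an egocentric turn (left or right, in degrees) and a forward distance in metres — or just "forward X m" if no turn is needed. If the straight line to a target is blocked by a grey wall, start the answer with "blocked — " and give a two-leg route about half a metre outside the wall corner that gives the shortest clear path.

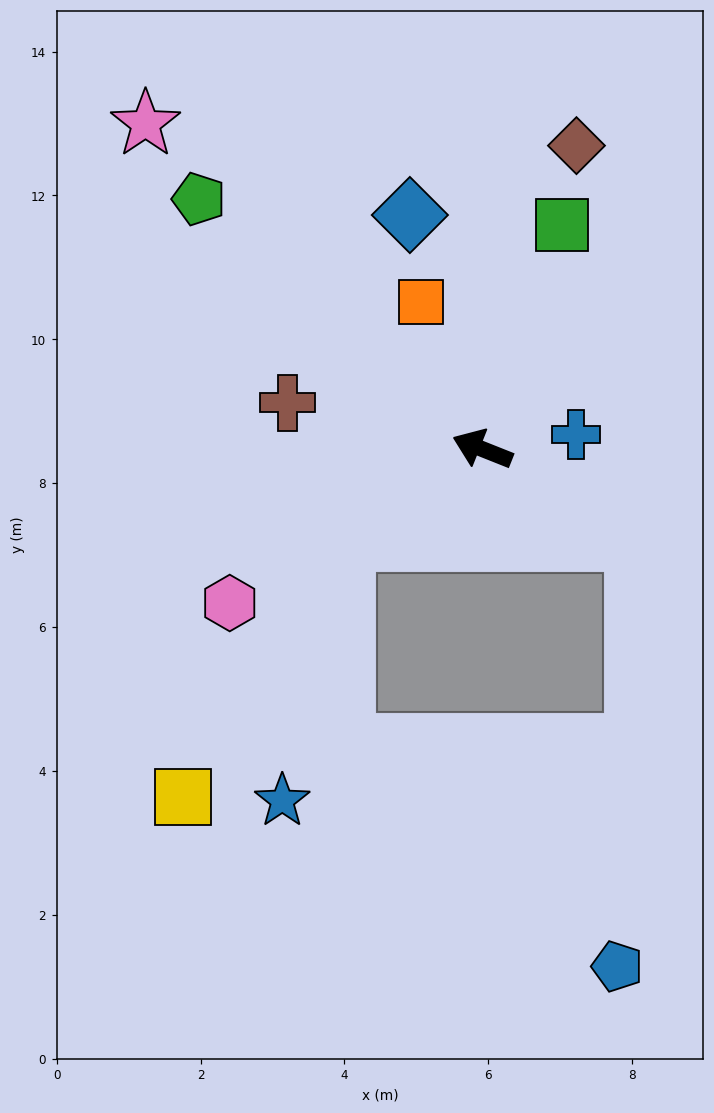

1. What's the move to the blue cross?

turn right 149°, forward 1.3 m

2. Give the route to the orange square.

turn right 46°, forward 2.2 m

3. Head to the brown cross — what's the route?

turn left 8°, forward 2.8 m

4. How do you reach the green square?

turn right 88°, forward 3.3 m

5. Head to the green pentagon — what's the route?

turn right 20°, forward 5.3 m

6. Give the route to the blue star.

blocked — turn left 55°, forward 2.3 m, then turn left 43°, forward 3.7 m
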